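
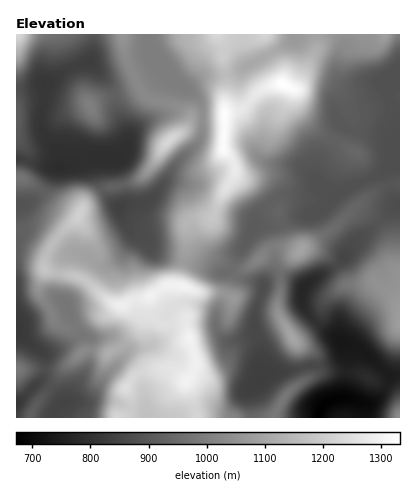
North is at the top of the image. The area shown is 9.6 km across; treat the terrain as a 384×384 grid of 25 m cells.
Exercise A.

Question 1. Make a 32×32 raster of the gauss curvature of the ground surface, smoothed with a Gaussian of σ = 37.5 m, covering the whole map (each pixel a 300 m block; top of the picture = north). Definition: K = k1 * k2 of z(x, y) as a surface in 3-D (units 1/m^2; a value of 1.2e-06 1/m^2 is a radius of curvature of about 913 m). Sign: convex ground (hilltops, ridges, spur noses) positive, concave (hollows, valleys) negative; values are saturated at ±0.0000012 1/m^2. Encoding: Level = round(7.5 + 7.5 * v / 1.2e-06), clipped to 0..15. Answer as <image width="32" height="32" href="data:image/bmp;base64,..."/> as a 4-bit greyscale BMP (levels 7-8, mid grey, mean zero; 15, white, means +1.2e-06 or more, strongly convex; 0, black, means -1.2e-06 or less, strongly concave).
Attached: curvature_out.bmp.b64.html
<image width="32" height="32" href="data:image/bmp;base64,Qk12AgAAAAAAAHYAAAAoAAAAIAAAACAAAAABAAQAAAAAAAACAAATCwAAEwsAABAAAAAAAAAAAAAAABEREQAiIiIAMzMzAERERABVVVUAZmZmAHd3dwCIiIgAmZmZAKqqqgC7u7sAzMzMAN3d3QDu7u4A////AFmHeDzXiHh4cLBnWXaYdi94eIjFBYeHZmXpmHq4h3iEaWeGdPqHeJi5yIeniHiIU7dmeXNmaHeHsneHd4hFiXjWV5mZpniIeoV4h1Jyd3h2aJmKD2hYd2eYd4dvR3h4ZnZ3RrVmaXi3iHd3z5mIh4yHmIV3l4d3Rphod4hEiIeLimiFx4Z3h7jJeFtaZ5h3d2hImWineIcwx8daXXh4h3dKishWmGd3rwHVdnp3d3h3xJSFaHd266i4RNYNmYlpdz3lh3Z4SXA3l1iFCIkIiXhYWYh4d4+kd3eIpo+kaXeId5eXZ3l4hndnh3Zd1Yh4d3h1eId4eIqHqVd3ZmN4h3d3d4hYh3ZseKiYeHiYd3d4iHePupd3eHczuXiIiIiHiHhVj1OIaIeIandnd3eHiHiWR2YHUJaWa4iLVneId3d316l4d5ild4Zmt1Z4iHd3hyZ4d3iLk4h0hWp3iHh3iHiId3d3eJ34eauKiYeId4d4iHeHZnl472h2iHd4h3d3iHh3d7h5g1c1dmd4iFaHiIeXd2m3d4ZnhZ5YiGdnh4h4h3d6lmeYd3p7VXl4eId3d0iHeYZoeIiHRohnn8h3eIcZh2aJd3iHdnOXeadHh4h3qYd3iIeHiIiImIeHVod3Z3qIeJh3h3h3eHdzeHhoeJrySIhnmHd5h5d3qXh3eHek"/>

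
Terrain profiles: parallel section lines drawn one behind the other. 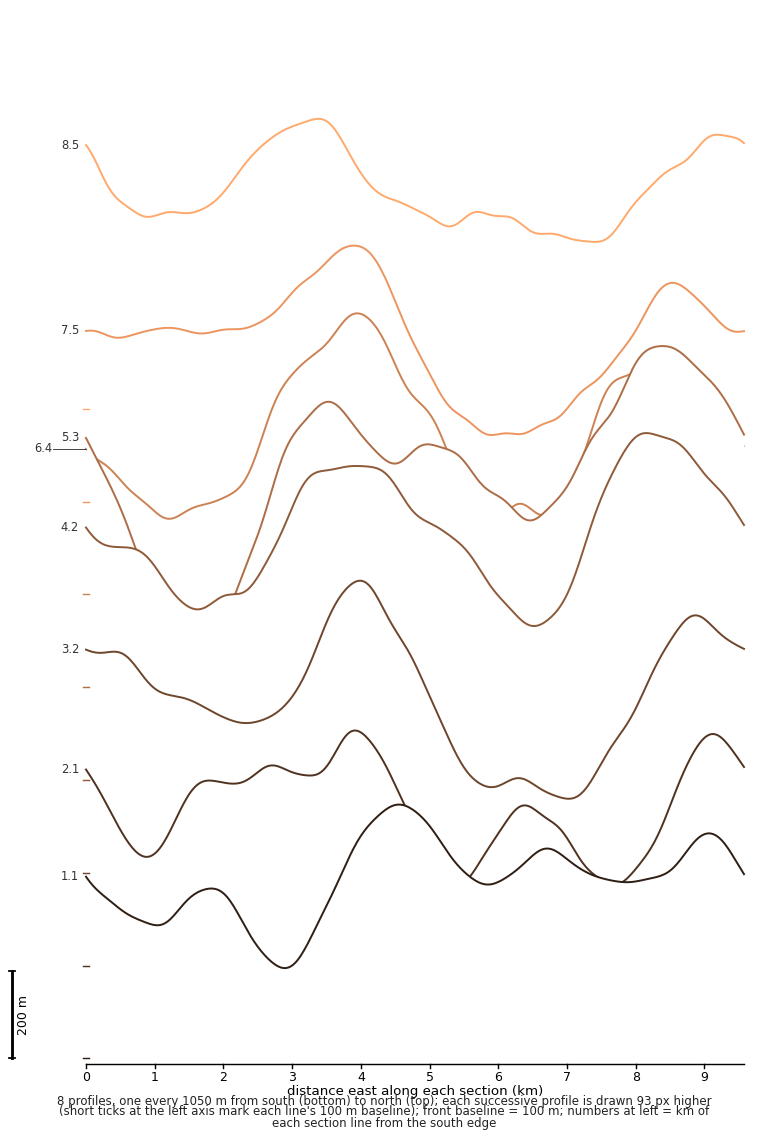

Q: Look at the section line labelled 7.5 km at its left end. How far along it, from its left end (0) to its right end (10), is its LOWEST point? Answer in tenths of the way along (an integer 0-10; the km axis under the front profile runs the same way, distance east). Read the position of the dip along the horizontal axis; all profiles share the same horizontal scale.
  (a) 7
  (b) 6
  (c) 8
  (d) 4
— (b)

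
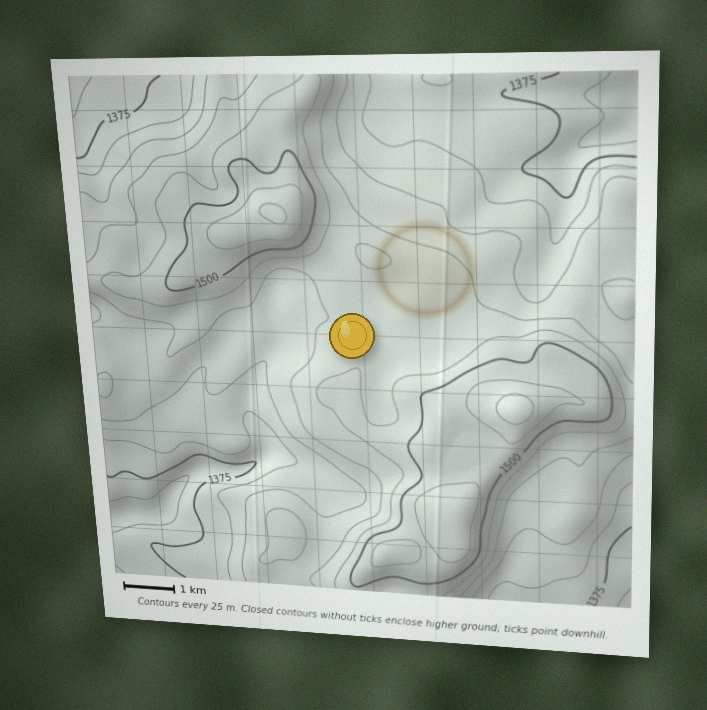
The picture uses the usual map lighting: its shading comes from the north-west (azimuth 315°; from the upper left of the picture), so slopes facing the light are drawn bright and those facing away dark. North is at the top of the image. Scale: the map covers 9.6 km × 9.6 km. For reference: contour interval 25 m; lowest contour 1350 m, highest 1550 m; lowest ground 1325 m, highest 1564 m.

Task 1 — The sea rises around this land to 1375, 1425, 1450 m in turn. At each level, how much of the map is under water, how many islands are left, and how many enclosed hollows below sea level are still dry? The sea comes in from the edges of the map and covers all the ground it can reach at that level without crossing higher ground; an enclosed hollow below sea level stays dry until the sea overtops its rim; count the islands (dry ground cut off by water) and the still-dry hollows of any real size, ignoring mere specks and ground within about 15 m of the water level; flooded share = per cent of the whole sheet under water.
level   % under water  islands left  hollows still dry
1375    9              0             0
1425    35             0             0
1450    57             0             0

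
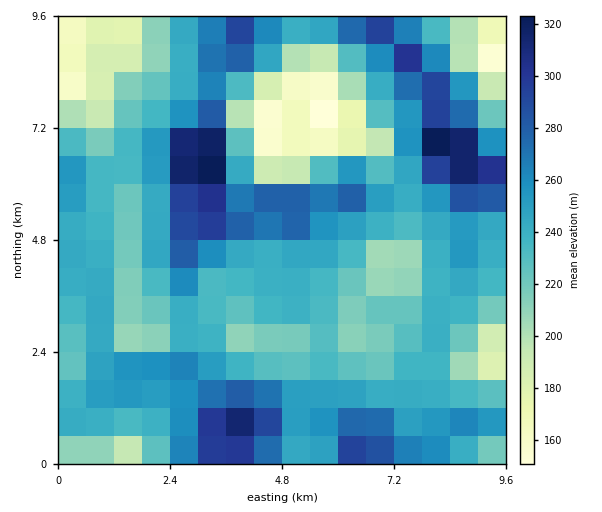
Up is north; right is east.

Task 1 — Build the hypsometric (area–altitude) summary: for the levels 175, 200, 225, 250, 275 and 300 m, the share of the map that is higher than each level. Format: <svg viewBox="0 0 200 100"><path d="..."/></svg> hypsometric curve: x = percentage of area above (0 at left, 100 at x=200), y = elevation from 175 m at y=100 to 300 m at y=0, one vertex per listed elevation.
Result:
<svg viewBox="0 0 200 100"><path d="M187 100l-14-20-28-20-82-20-33-20-18-20"/></svg>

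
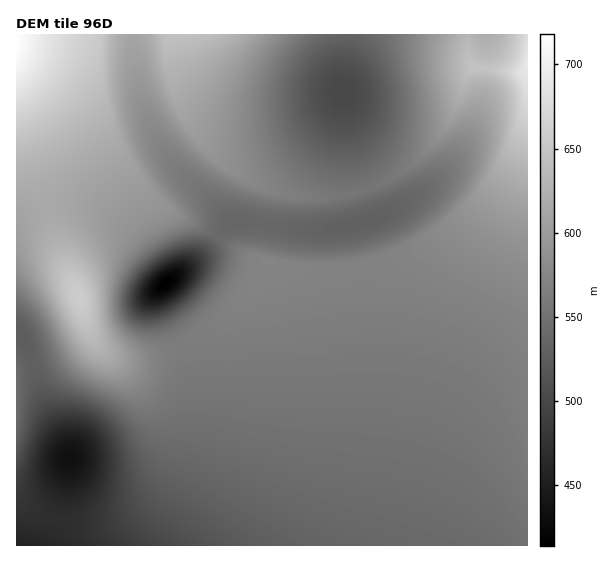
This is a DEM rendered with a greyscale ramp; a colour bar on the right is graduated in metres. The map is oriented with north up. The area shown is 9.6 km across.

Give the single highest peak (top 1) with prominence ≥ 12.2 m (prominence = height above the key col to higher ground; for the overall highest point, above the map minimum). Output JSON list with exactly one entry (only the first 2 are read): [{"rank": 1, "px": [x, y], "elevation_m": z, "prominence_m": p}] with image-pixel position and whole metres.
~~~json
[{"rank": 1, "px": [79, 299], "elevation_m": 658, "prominence_m": 43}]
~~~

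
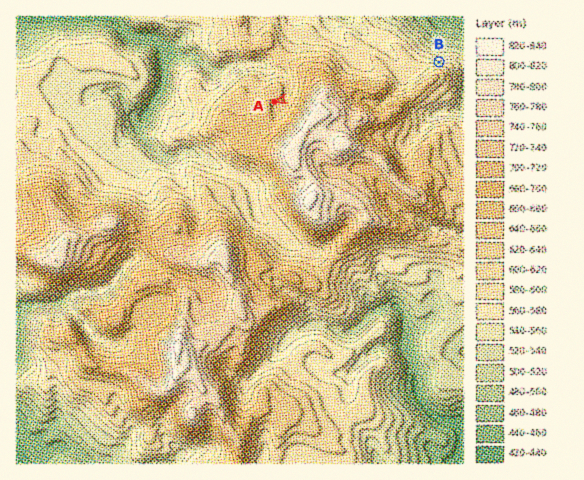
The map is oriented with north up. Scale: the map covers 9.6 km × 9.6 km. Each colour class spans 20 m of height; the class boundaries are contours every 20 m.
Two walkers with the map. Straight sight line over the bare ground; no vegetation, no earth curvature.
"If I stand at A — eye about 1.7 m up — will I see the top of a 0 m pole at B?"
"No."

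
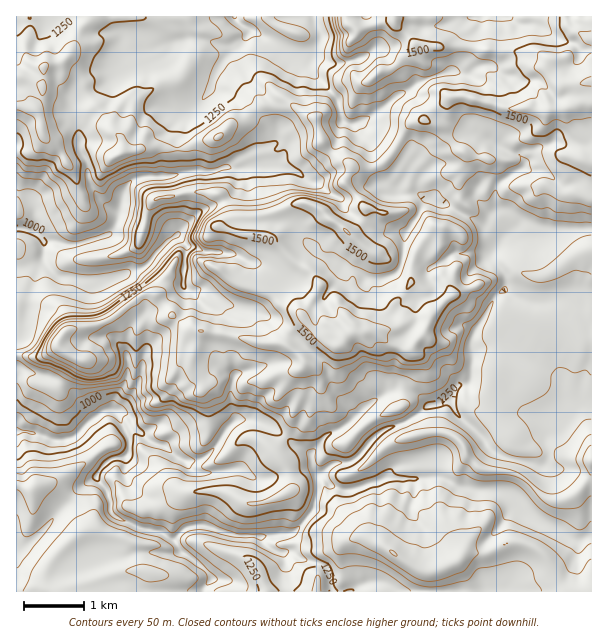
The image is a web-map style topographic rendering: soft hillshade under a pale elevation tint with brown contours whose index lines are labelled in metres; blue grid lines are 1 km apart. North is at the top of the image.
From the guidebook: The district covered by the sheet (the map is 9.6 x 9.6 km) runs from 890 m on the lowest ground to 1600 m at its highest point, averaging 1310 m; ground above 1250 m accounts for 63.1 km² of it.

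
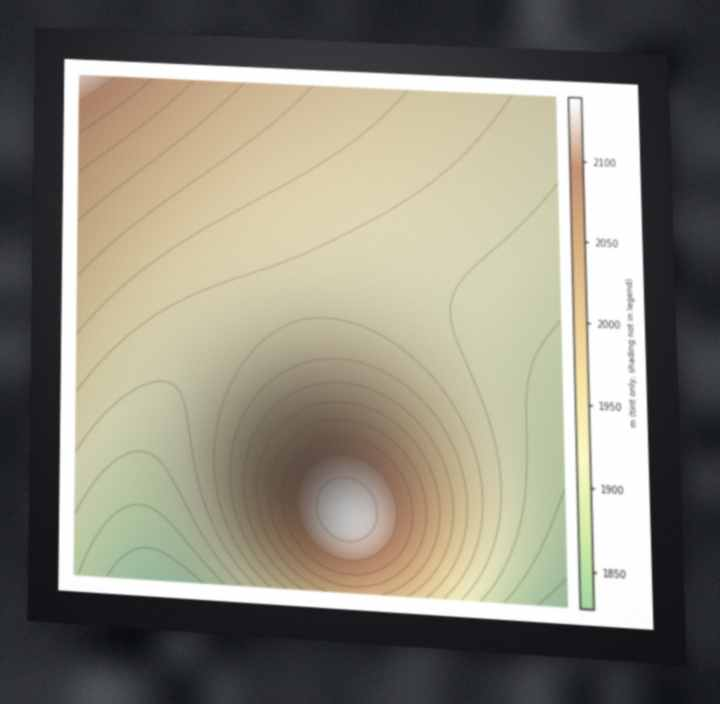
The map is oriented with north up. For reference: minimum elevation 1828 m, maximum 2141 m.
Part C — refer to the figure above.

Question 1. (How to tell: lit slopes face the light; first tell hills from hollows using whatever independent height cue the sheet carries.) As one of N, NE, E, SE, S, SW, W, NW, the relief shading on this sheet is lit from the SE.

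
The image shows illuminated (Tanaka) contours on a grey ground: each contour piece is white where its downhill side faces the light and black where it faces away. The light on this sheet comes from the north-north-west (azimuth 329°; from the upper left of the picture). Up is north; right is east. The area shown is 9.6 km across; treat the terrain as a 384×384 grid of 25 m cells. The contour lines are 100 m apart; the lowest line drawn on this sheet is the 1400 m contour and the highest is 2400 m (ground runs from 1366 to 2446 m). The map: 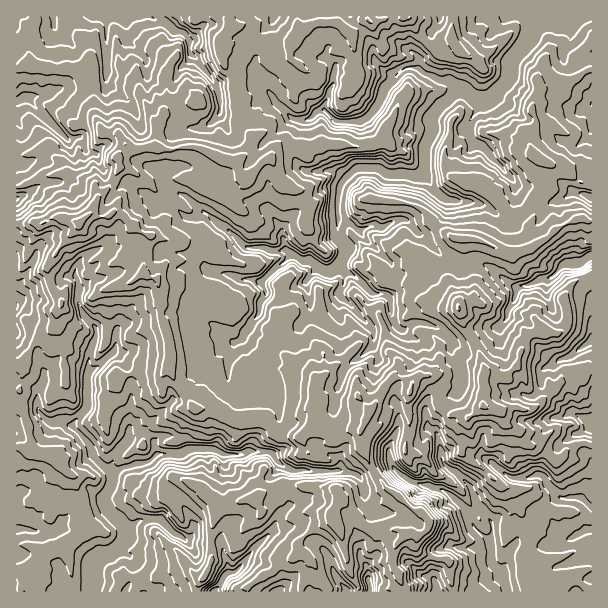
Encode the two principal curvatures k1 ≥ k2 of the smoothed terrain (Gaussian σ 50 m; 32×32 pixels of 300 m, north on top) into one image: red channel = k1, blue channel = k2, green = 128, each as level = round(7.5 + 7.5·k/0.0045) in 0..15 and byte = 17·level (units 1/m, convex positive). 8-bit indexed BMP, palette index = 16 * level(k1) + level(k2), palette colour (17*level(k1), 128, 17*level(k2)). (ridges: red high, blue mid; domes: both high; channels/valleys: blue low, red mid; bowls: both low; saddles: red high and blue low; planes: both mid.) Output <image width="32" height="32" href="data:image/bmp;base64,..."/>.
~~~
<image width="32" height="32" href="data:image/bmp;base64,Qk02CAAAAAAAADYEAAAoAAAAIAAAACAAAAABAAgAAAAAAAAEAAATCwAAEwsAAAABAAAAAAAAAIAAABGAAAAigAAAM4AAAESAAABVgAAAZoAAAHeAAACIgAAAmYAAAKqAAAC7gAAAzIAAAN2AAADugAAA/4AAAACAEQARgBEAIoARADOAEQBEgBEAVYARAGaAEQB3gBEAiIARAJmAEQCqgBEAu4ARAMyAEQDdgBEA7oARAP+AEQAAgCIAEYAiACKAIgAzgCIARIAiAFWAIgBmgCIAd4AiAIiAIgCZgCIAqoAiALuAIgDMgCIA3YAiAO6AIgD/gCIAAIAzABGAMwAigDMAM4AzAESAMwBVgDMAZoAzAHeAMwCIgDMAmYAzAKqAMwC7gDMAzIAzAN2AMwDugDMA/4AzAACARAARgEQAIoBEADOARABEgEQAVYBEAGaARAB3gEQAiIBEAJmARACqgEQAu4BEAMyARADdgEQA7oBEAP+ARAAAgFUAEYBVACKAVQAzgFUARIBVAFWAVQBmgFUAd4BVAIiAVQCZgFUAqoBVALuAVQDMgFUA3YBVAO6AVQD/gFUAAIBmABGAZgAigGYAM4BmAESAZgBVgGYAZoBmAHeAZgCIgGYAmYBmAKqAZgC7gGYAzIBmAN2AZgDugGYA/4BmAACAdwARgHcAIoB3ADOAdwBEgHcAVYB3AGaAdwB3gHcAiIB3AJmAdwCqgHcAu4B3AMyAdwDdgHcA7oB3AP+AdwAAgIgAEYCIACKAiAAzgIgARICIAFWAiABmgIgAd4CIAIiAiACZgIgAqoCIALuAiADMgIgA3YCIAO6AiAD/gIgAAICZABGAmQAigJkAM4CZAESAmQBVgJkAZoCZAHeAmQCIgJkAmYCZAKqAmQC7gJkAzICZAN2AmQDugJkA/4CZAACAqgARgKoAIoCqADOAqgBEgKoAVYCqAGaAqgB3gKoAiICqAJmAqgCqgKoAu4CqAMyAqgDdgKoA7oCqAP+AqgAAgLsAEYC7ACKAuwAzgLsARIC7AFWAuwBmgLsAd4C7AIiAuwCZgLsAqoC7ALuAuwDMgLsA3YC7AO6AuwD/gLsAAIDMABGAzAAigMwAM4DMAESAzABVgMwAZoDMAHeAzACIgMwAmYDMAKqAzAC7gMwAzIDMAN2AzADugMwA/4DMAACA3QARgN0AIoDdADOA3QBEgN0AVYDdAGaA3QB3gN0AiIDdAJmA3QCqgN0Au4DdAMyA3QDdgN0A7oDdAP+A3QAAgO4AEYDuACKA7gAzgO4ARIDuAFWA7gBmgO4Ad4DuAIiA7gCZgO4AqoDuALuA7gDMgO4A3YDuAO6A7gD/gO4AAID/ABGA/wAigP8AM4D/AESA/wBVgP8AZoD/AHeA/wCIgP8AmYD/AKqA/wC7gP8AzID/AN2A/wDugP8A/4D/AJeohMWEx7W2lpX0wPj1ksS19PGgxvijkOeVpZO3p6emlqeVpYS2g4WW9fShkLXWtuiA+KDW0bLz+JaDlLimpLW2t8e1dJOFlfeQ9aDokKjIk4L0srPT5pCwtJKztoSk1nOTg7b4tIP1kMDFo7a1gJTE58TVx8fl19agksanh4WCp6eVxoSTlbLUsrXGldeipKXmtJODs/elktCStYal2MWDp4bEgpPGtsal96XG2LXFxPfYgPb4kKDxoMj257GQg5aEtubmkNSl+Oa2k8XmsqCQkKDS1IDQ9bC086CAoLeFx9bZpJDB4qCggLCgkMCQ5ufDpPdw+faA5+KA16fj6KPUlLiQpdag0dSkpaTHo9b2pMez94DztJC1w8Wm59Wg4uWQgLDopnKltqe219fXlITWlJbnxuCRtNjVpeShkOGg1sGm4cS3o7aw97eXdYWFhdiStua08oDFhNf10/P2g9fWkeiipNmCp+S1h4WmlnaF6JLUo/X05aWCxbSz1MPWx9mC1pOg17SW+IV3lKeXlpa21sDUgtTF55HW19SmgLPoxKW2pvCQk3XnhYeVk5eXlrWl5bD1loLVgeVzpdWDoqCktrfHsNDGlud1h5WhtaeEpoa1oPSA0qCkxHCV5Pj3o7Wl96C0lYOmxXaGl8mQyLizpMHS4sW1xfq015DnkfWSc5T3kPjGlLS2hqe4yLDUteKz8cCwtqeF5+a3oNax+XOz9qKgsrPm96SWlJGgoOP2wLDAs/ekhpaFtYKyoJDE9uHD1oC0t6aktJWU1/b40KCQ9bD2sLbJk5OSlPe2lXCQs5Dlt6KUk/bFt8fHkLDAt/aSwdDmyJKk+Pfnhcb3lbb19/T4s8T3k6aDs4DHuKGl54GwsICgtPWWlpWFpqX2+IKUt3P09ISEs8KDuMWDloX3gcX59/f3gnCA0rSmspKj87KRk/bRgsaytceWx6W25+eSoeiEhIKw2OjYkKXHkdGCteakwfXEgoSFhKXE1dWBoKFwkJCRkcbHuKKQp8bXpsa3xaCg9uT35db31sWh2MXX5/b35vaA9bSQgLjYppOThNaQsPj0g8JzgoKkpNazprfFp5P3pJOC49H2ttiUxqLGoNel5qWAx7emxYDXhrSwoKCwkNbXY5L4oXSU5JWEgnGihJazgsTFpcfakMemkde1sPingPnGtKODhJTmpqeFpqekltWS14Hj1qDCp4OXl9ig+LmQ0qKQcqXUctantse4t6em1cLGgfeQkfh2hpe3lKDVksPSkMfH97RypOeStLeFhZXF0oK41sCm6IWmpseGhNeR5XDUxPeV1MRz1pPGp6aEtqOjg5GQxdHVx7aCx8fX1Pfl9+aQ5oKTtIWFdpU="/>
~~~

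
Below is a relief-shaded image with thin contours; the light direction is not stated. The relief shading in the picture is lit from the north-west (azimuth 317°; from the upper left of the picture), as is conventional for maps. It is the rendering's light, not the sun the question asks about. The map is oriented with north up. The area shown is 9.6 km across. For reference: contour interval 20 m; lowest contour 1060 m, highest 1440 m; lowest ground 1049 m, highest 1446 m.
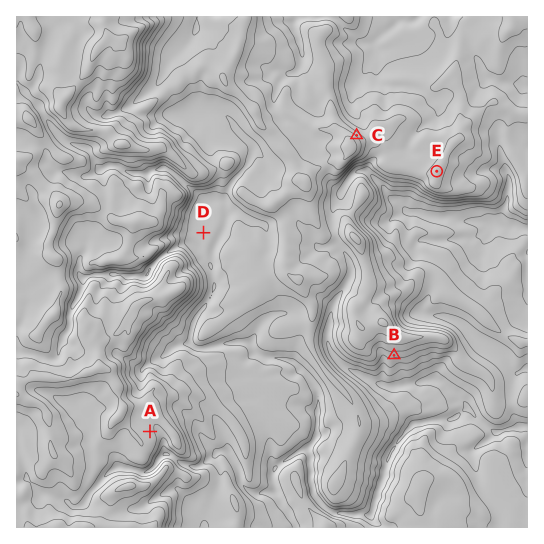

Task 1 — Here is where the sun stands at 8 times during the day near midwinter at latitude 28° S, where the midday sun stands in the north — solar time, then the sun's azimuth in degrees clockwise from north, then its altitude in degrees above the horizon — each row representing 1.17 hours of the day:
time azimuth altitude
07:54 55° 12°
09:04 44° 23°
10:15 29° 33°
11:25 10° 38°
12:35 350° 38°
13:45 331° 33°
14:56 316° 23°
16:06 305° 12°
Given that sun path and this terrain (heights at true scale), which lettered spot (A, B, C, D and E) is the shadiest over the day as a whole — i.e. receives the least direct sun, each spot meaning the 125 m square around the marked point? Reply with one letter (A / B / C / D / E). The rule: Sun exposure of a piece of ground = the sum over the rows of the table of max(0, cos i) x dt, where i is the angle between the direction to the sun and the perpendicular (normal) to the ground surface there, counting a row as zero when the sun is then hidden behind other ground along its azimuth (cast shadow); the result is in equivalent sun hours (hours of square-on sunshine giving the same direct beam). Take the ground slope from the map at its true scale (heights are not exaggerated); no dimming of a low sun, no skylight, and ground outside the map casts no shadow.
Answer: B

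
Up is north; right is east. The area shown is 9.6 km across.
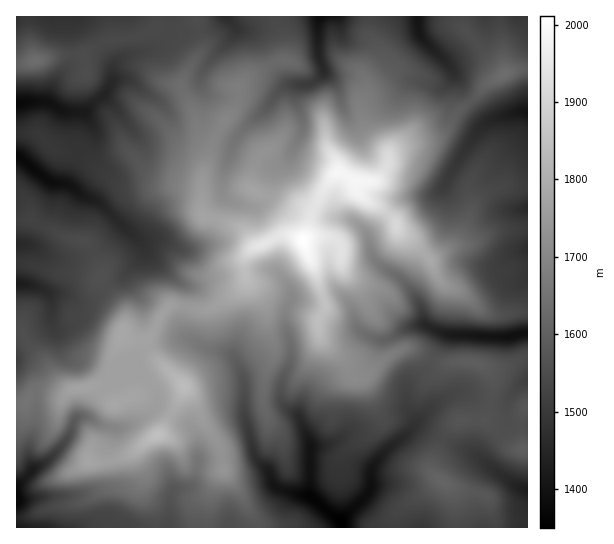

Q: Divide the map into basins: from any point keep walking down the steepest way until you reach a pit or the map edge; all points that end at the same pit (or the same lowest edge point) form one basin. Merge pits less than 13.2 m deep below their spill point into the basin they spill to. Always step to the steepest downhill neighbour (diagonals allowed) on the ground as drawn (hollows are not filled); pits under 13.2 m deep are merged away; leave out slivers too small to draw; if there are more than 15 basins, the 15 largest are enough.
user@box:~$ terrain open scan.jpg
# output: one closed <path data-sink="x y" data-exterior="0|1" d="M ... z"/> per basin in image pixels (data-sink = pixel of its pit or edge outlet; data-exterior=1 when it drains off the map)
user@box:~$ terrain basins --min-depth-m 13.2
<path data-sink="342 525" data-exterior="0" d="M290 235l-12 1-25 12-9 11 0 24-10 10-20 14-5 2-15 0-13-4-11 0-10 12-5 13-8 9-12 2-14-5-9 19-4 19-13 12 18 18 4 0 20-8 21-19 8-5 4 0 15 15 8 12 11 24 15 20 5 27 32 48 3 10 134 0 3-15 44-34-8-6 0-10 16-33 13-10 22 0 4-3 5-18 0-21-4-8-7-6-11-3-29 2-30-15-10 1-12 7-26 21-10 0-8-15-25-24-3-15 8-14 0-7-21-61z"/><path data-sink="321 17" data-exterior="1" d="M367 16l-91 1 8 25 0 19-6 0-28 15-13 11 0 18-24 36-10 34-2 38 4 4 14 3 20 8 18 19 25-12 8 0 13 5 5-9 4-20 13-25 10-13 8 0 12 8 20 0 8-7 5-9 0-11-21-20-7-20 0-12 5-9-1-22 12-21-8-16z"/><path data-sink="17 157" data-exterior="1" d="M37 133l-21 1 0 63 9 4 4 8 2 10 4 4 27 13 24 5 3 4 14 25-3 9 21 24 4 8 0 14-4 6 0 4 4 4 10 2 12-2 8-9 5-13 10-12 11 0 13 4 15 0 25-16 10-10 0-24 3-5 9-8-17-18-20-8-14-3-4-4 0-20-3-4-20-4-59-2-20-12-17-15-28-7z"/><path data-sink="515 335" data-exterior="0" d="M339 172l-8 6-19 33-8 34 9 20 12 37 0 7-8 14 3 15 25 24 8 15 10 0 22-18 20-11 10 1 26 14 29-2 19 7 17-1 22-10-1-45-13 0-9 3-18-2-8-4-20-18-14-6-6-6-11-22-11-12-20-16-1-7-13-13-24-15-5-14z"/><path data-sink="17 103" data-exterior="1" d="M197 23l-24 5-16-1-7 5-13 5-31 4-21 14-30 1-30 8-8 0-1 69 21 0 17 16 28 7 17 15 24 13 23-1 7 2 25 0 16 3 7 4 2-17 8-21 1-11-11-9-8-24-12-23 7-17 15-21z"/><path data-sink="17 501" data-exterior="1" d="M170 372l-4 0-8 5-21 19-20 8-4 0-16-17-4-2-22 4-9 8-19-5-9 0-5 3-4 9-8 1-1 113 11-1 22-9 26-4 16-7 13-12 0-12-4-11 23-5 14-8-2 5 1 7 8 17-1 12 10 20 3 17 50 1 5-35 6-16 7-7-3-19-2-8-15-20-11-24-8-12z"/><path data-sink="527 111" data-exterior="1" d="M527 69l-18 3-22 11-11 14-21 18-6 10-8 8-48 18-5 6 0 8-3 5-10 11-20 1 4 12 24 15 13 13 1 7 16 11 16 19 10-4 20-16 16-36 6-6 16-9 9-3 22 1z"/><path data-sink="418 17" data-exterior="1" d="M462 16l-94 1 0 17 8 16-12 21 1 22-5 9 0 12 7 20 22 22 4-5 8-4 40-14 8-8 6-10 18-15 14-17 17-9-41-47z"/><path data-sink="17 283" data-exterior="1" d="M18 263l-2 0 0 68 8 3 7 13 16 16 10 18 9 7 20 0 15-7 8-10 3-16 13-30 0-14-4-8-22-24-16-4-26-2-22-8z"/><path data-sink="527 490" data-exterior="1" d="M485 420l-24 0-6 3-11 12-4 8-8 20 0 10 14 10 6 7 4 19 1 19 70 0 1-78-17-2z"/><path data-sink="226 17" data-exterior="1" d="M275 16l-79 1 7 32-15 21-7 17 12 23 8 24 12 10 6-14 18-25 0-18 13-11 28-15 6 0 0-19z"/><path data-sink="527 249" data-exterior="1" d="M527 228l-34 4-19 9-21 6-24 12 10 21 6 5 14 6 20 18 14 6 34-3z"/><path data-sink="17 527" data-exterior="1" d="M135 451l-20 9-15 2 4 11 0 12-13 12-16 7-21 3-27 10-10 2-1 8 139 1 1-10-13-28 1-12-8-17z"/><path data-sink="17 243" data-exterior="1" d="M30 219l-14 2 1 42 18 2 22 8 26 2 11 4 6-1 3-8-17-29-24-5z"/><path data-sink="53 17" data-exterior="1" d="M111 16l-84 0 1 18 5 25 4 2 18-5 30-1 10-8 18-7 0-15z"/>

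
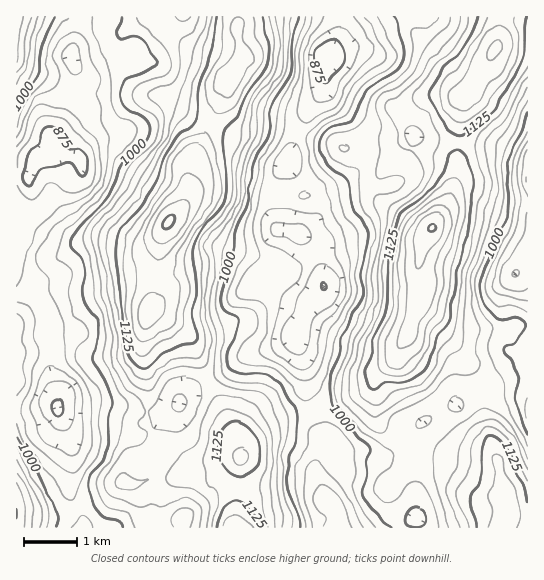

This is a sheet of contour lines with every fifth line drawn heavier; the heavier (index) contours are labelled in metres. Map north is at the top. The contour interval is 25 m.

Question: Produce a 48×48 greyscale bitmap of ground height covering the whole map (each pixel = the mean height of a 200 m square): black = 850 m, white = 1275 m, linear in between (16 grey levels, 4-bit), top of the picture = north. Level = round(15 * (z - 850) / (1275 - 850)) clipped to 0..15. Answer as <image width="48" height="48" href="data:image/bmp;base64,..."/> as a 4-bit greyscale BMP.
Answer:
<image width="48" height="48" href="data:image/bmp;base64,Qk32BAAAAAAAAHYAAAAoAAAAMAAAADAAAAABAAQAAAAAAIAEAAATCwAAEwsAABAAAAAAAAAAAAAAABEREQAiIiIAMzMzAERERABVVVUAZmZmAHd3dwCIiIgAmZmZAKqqqgC7u7sAzMzMAN3d3QDu7u4A////AJh2VEVVZndmZ5q7qYdUMiNFVVVWeJq7uph2VVVmZ3dmZ5qqmXZTMiNFZlVWeJq7uph1VFZnd3d3eImqmHZDIjRWZmZniaq7updlRFZ4iIiIiJmZmHVDIzRWd2ZniZq7uoZURFZ4iIiIiZmamHVDM0RWZ2Z3iZqrqXZUQ0V4iIiImZqqqXVDNERWZnd3iJqrqWVDMzVnd4iIiZq7qXVERERWZmd3iJqrqFQzIjRWd3d4iZqrqXZURERWZmZ3eJqql1MyIjRWd3d3iJqqqXZUREVmd2ZneImphkMiIjRWd3d3eJqqmHZURFZ3d2Zmd4iYdUMhEjRWZ3dmeJmZiHZVVWd4h3ZmZ3eHZUIREjRWZ3dmd4mYh3ZVVWiJiHd2Zmd2ZUMhEjRWd4dmd4iId2VEVniZmYh3Znd2ZVMiIkVXiIh3d3d2ZmVERXiaqpmHd3d2ZVQyM0VniZiHeHZVVVQzRXiau7qYd3d2ZVQzNFVomqmYiHZURDMiNWiavMuph3dmVVQzRFV4q7qZmXZUQzIiNFeavMy5iHdlVUQzRFVoq7uqqYZUQyESNFeKvNy6mIdlVVQzNEVorMy7qXZVQyESNFaJvNy6mIdmZVQzRFV5vNzLqXZVRDISI0V4q83LqXdlVUQzRVZ5vN3LqHVVQzIhIjVom83cqXZVVDM0RVaJvNzLqXVDMzIhESRnm83cqXZEQzM0RWeJvMzLqXVDMzMhESRXm83cuXVDIzM0RVeKvMzLqXZDMzMyESRnm83cuXZDIjNERVeKvMzLqXZUMzMyIjRXm83cuoZTIiNEVWeavMzLqHZUQzMiIjRXm83cupdUMiNEVmiavN3cqHZUQyIiIjRWis3typdkMiM0VWiavN7tuYdUMiIiIzRWis3uy5hlQyIzRWeJq87uyphkMiIiI0RWib3u26h2QyIjNFZ4ms3u3Kl1MyIjM0Vniazd26h2UyIiMzVnibzd3LqGQzMzNEVneJq8y6mGUyEiIiNWeKvN3LqGQzMzNFVnd4iru6mGUxESERJGeJrM3LqGQzMzRFZnd3iau6mGQxERERJFZ4q8zLqHUyIzRWZnd3iJqqmGQxERERI1Zom8zLqHVCIkVnd3eIiJqqmGUyEQERI0VWirzLqYZTI0V3d3eIiJmph3UzIRESM0RWeau6qYdUM0Vnd3eIiJmpiHZUIREjNERVeJqqqYdkMzRWZneIiJqqmIdUIiIzNEVWeJmqqpdkMyNEVniIiZq7qYdlMzMzNFVneImru5dlMyIjVniImavMuphmQzMzRFZ3eImru6h1QyEjRWeImqvMy6l2VEMzNFZnd4mrzLmGUyESNFZ4iavMy7mHZUMzNFVWZnirzLqXZCERI0Vniau8zLqYZUMjRFVVVniavMuoZCEBIzRWeJqrzMuYdUMjRVVVZniavMuoZCABEjNFd4mrzMuodUMzRVVWZ3iau7uoZCEREjRWZ3iavMypdlREVVVmd3eJvLqYZTIiIjRWZneJvMuphlREVVZnd2eJvLqYZUMiI0VWZmeJq7ug=="/>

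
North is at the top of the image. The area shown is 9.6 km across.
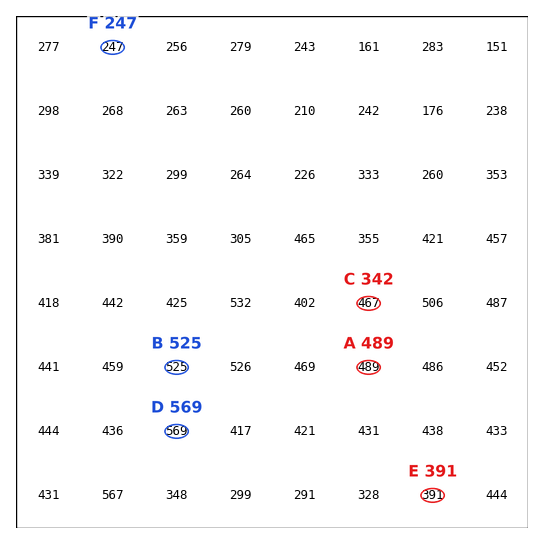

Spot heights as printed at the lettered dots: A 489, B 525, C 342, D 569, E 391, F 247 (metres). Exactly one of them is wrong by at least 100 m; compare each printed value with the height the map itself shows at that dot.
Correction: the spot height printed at C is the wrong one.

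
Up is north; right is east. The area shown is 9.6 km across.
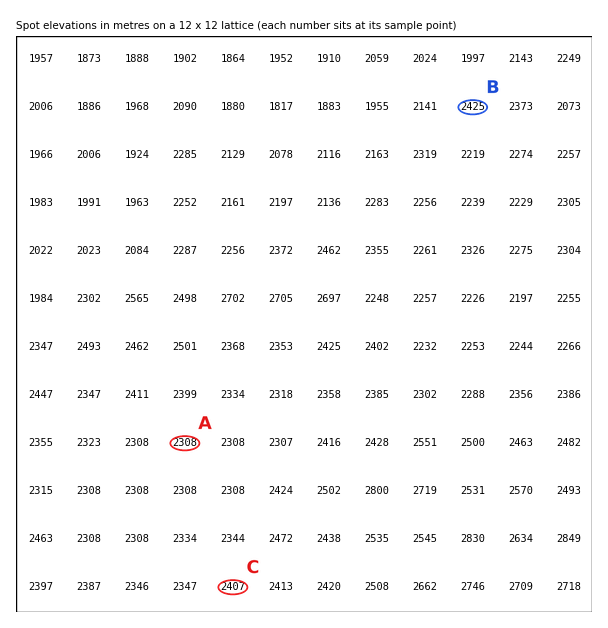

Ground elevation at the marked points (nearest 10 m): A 2310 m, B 2420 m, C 2410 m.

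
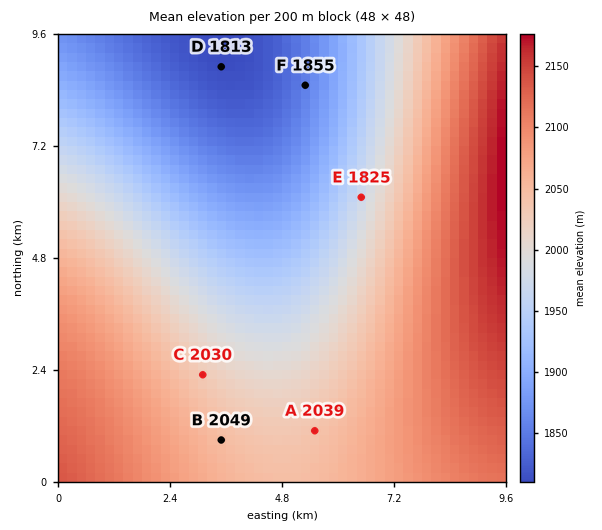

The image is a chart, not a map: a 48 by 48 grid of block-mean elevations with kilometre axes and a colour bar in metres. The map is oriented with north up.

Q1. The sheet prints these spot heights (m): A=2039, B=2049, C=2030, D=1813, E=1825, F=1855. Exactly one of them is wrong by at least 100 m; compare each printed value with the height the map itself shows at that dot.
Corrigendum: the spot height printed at E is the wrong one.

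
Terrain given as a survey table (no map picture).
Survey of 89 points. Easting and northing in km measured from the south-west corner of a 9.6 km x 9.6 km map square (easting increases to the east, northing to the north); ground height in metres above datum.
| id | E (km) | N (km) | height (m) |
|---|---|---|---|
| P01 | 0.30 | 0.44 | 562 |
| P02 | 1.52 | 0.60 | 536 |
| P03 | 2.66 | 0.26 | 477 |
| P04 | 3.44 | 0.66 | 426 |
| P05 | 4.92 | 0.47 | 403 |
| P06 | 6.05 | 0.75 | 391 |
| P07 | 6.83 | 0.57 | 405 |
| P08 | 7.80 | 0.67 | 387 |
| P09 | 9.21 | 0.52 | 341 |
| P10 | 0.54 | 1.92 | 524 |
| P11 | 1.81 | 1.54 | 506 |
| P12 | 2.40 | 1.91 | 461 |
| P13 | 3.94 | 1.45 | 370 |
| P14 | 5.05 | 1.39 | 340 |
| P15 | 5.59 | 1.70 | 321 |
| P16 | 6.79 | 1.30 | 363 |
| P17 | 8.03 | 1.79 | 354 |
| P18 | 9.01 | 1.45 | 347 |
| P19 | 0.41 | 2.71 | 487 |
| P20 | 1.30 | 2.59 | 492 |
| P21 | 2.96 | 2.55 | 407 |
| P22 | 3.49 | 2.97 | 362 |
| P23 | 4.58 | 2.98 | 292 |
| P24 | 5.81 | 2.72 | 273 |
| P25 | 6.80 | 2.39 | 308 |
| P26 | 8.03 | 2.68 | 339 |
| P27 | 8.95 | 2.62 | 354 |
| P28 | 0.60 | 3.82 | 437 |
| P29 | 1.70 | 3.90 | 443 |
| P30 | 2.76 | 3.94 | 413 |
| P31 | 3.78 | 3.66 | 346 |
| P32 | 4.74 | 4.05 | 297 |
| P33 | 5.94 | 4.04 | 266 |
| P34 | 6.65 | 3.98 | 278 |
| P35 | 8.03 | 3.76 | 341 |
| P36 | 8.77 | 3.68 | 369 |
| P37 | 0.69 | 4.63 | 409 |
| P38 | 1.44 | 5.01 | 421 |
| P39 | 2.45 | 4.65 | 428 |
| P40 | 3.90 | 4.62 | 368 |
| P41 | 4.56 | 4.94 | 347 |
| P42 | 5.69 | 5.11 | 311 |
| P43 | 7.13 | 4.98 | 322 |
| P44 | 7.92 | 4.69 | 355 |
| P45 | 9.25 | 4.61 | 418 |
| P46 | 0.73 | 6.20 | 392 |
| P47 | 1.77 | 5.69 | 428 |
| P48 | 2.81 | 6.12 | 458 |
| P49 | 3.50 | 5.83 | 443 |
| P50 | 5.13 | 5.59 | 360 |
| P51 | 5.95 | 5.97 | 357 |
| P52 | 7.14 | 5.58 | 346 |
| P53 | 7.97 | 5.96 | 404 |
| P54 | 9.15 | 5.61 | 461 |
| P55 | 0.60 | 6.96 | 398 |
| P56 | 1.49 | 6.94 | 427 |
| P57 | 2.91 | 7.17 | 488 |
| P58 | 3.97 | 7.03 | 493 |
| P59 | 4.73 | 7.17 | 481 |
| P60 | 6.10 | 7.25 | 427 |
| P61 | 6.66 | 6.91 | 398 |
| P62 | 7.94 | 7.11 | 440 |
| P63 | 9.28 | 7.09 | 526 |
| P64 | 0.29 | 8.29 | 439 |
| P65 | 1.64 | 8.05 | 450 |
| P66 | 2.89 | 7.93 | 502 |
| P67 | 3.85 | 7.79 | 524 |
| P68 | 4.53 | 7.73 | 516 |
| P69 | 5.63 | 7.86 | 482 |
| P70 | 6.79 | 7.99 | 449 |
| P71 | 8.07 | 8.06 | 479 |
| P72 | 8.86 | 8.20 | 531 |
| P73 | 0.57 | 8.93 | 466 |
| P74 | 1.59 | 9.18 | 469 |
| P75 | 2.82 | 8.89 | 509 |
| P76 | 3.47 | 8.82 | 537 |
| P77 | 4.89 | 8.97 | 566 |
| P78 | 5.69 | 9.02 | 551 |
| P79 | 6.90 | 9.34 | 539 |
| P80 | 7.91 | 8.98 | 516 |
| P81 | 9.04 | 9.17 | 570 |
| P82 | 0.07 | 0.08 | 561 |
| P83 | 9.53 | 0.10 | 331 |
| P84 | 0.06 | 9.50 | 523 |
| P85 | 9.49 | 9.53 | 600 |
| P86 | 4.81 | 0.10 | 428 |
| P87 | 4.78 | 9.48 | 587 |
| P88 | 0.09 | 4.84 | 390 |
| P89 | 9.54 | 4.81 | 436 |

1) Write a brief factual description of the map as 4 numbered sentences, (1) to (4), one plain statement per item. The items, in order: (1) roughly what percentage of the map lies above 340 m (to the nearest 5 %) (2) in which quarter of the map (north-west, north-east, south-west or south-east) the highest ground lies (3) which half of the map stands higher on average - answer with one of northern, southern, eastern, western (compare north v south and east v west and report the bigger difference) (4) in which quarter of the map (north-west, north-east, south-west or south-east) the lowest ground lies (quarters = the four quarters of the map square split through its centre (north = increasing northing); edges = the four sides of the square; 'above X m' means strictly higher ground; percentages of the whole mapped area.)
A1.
(1) About 85 % of the map lies above 340 m.
(2) Look to the north-east quarter for the highest ground.
(3) Taken as a whole, the northern half is higher than the southern.
(4) Look to the south-east quarter for the lowest ground.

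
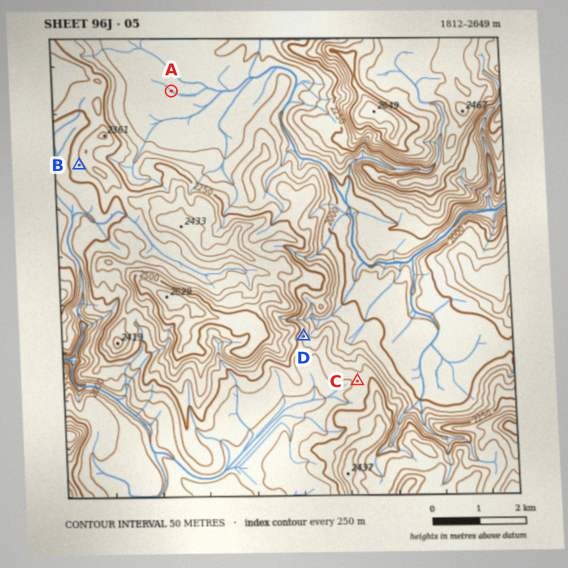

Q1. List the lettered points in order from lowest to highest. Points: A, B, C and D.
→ A D C B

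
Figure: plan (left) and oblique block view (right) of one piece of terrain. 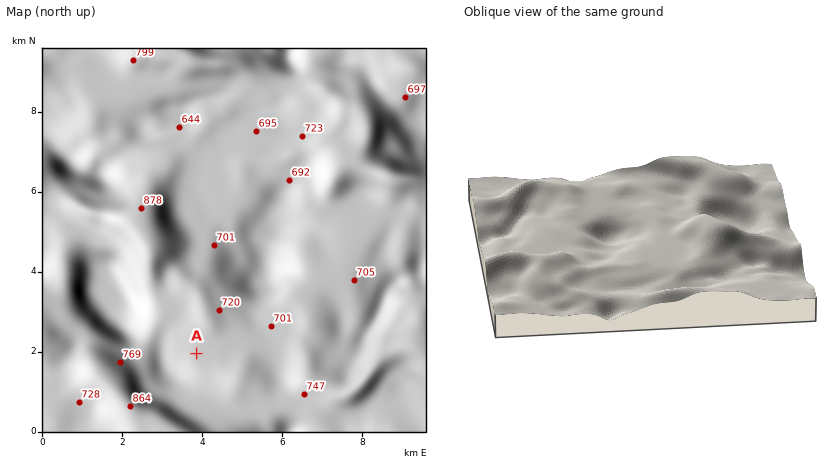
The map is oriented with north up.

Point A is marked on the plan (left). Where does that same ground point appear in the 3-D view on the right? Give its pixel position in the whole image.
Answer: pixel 657 198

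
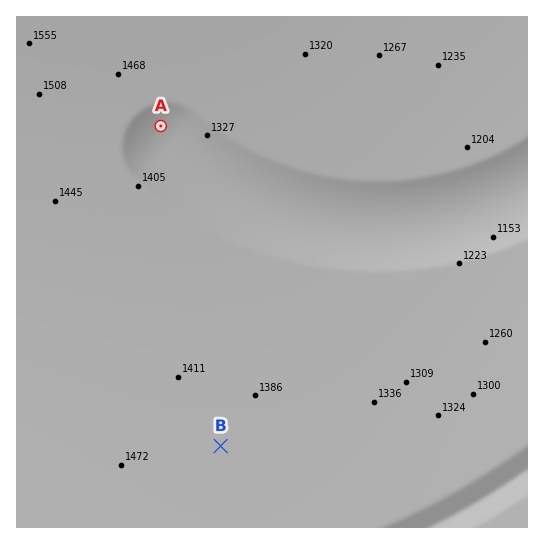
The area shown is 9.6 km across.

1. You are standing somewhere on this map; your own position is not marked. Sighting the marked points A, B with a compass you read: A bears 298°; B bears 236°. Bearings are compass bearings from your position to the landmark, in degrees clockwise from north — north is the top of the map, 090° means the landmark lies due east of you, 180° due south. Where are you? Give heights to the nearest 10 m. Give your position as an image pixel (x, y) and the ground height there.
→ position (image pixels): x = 460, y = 285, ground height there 1230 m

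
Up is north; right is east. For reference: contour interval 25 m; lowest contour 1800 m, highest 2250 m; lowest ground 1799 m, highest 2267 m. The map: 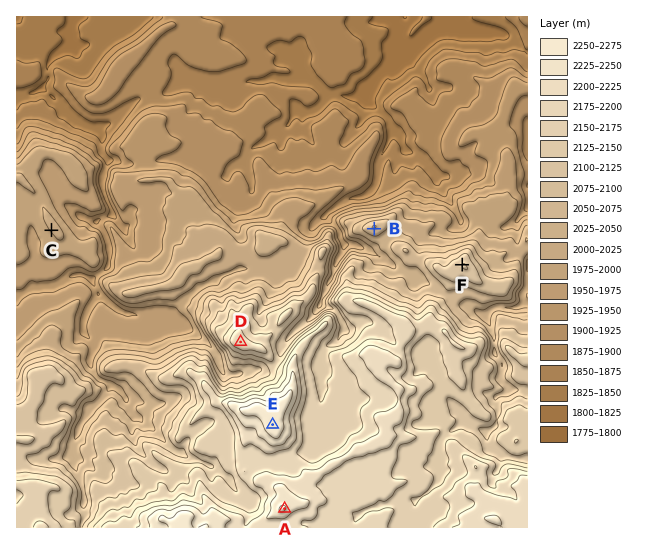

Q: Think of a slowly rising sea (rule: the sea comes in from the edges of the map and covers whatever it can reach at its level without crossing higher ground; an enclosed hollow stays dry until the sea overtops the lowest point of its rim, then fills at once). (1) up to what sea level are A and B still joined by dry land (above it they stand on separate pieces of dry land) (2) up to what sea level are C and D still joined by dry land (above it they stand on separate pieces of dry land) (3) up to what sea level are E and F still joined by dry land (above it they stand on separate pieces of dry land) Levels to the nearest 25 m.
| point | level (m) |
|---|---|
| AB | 2050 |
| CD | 1950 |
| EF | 2075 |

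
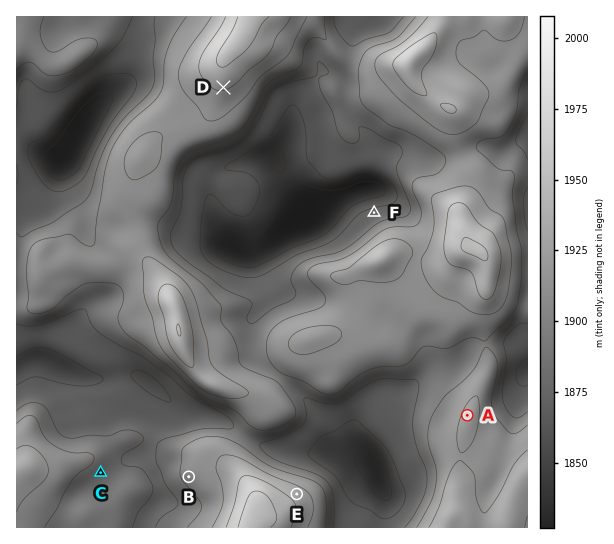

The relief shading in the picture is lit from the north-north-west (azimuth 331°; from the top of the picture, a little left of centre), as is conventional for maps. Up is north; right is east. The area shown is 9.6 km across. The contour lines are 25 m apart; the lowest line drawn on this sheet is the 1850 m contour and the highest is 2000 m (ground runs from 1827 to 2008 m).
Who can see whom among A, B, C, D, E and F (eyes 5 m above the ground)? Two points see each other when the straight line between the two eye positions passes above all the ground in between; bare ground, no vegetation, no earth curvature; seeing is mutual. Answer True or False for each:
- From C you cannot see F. True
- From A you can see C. False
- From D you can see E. True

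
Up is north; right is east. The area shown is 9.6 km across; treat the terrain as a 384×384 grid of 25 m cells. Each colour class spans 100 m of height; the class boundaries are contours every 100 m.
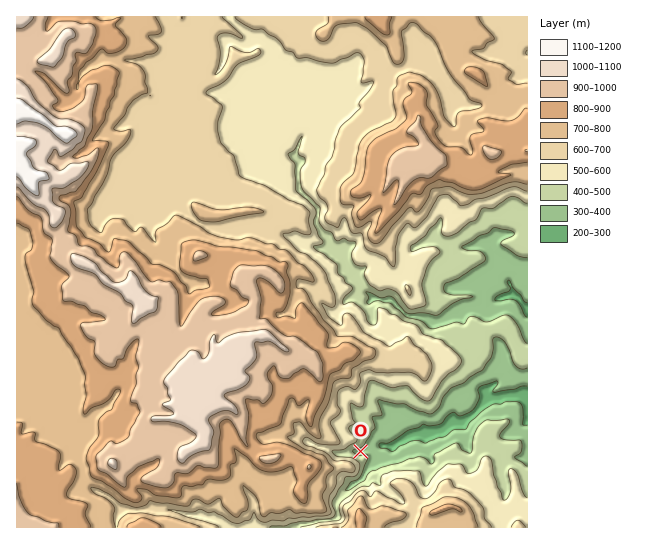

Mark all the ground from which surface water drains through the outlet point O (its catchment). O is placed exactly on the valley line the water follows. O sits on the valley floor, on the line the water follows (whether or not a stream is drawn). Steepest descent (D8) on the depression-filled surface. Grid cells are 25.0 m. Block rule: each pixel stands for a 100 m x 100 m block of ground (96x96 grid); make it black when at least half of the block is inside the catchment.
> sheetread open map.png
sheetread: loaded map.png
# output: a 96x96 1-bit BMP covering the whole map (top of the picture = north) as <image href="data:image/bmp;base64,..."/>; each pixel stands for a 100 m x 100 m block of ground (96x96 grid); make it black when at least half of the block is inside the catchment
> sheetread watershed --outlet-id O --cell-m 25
<image width="96" height="96" href="data:image/bmp;base64,Qk2+BAAAAAAAAD4AAAAoAAAAYAAAAGAAAAABAAEAAAAAAIAEAAATCwAAEwsAAAIAAAAAAAAA////AAAAAAAAAAAAAAAAAAAAAAAAAAAAAAAAAAAAAAAAAAAAAAAAAAAAAAAAAAAAAAAAAAAAAAAAAAAAAAAAAAAAAAAAAAAAAAAAAAAAAAAAAAAAAAAAAAAAAAAAAAAAAAAAAAAAAAAAAAAAAAAAAAAAAAAAAAAAAAAAAAAAAAAAAAAAAAAAAAAAAAAAAAAAAAAB8wAAAAAAAAAAAAAD/4AAAAAAAAAAAAeH/4AAAAAAAAAAAA///4AAAAAAAAAAAB///wAAAAAAAAAAAB//5gAAAAAAAAAAAD//AAAAAAAAAAAAAD//AAAAAAAAAAAAAD/+AAAAAAAAAAAAAD/+AAAAAAAAAAAAAH/+AAAAAAAAAAAAAP//AAAAAAAAAAAAB///AAAAAAAAAAAAD///gAAAAAAAAAAAD///gAAAAAAAAAAAB///gAAAAAAAAAAAAP//gAAAAAAAAAAAAH//gAAAAAAAAAAAAP//AAAAAAAAAAAAAP//AAAAAAAAAAAAAP/+AAAAAAAAAAAAAH/8AAAAAAAAAAAAAD/gAAAAAAAAAAAAAD+AAAAAAAAAAAAAAB8AAAAAAAAAAAAAAAAAAAAAAAAAAAAAAAAAAAAAAAAAAAAAAAAAAAAAAAAAAAAAAAAAAAAAAAAAAAAAAAAAAAAAAAAAAAAAAAAAAAAAAAAAAAAAAAAAAAAAAAAAAAAAAAAAAAAAAAAAAAAAAAAAAAAAAAAAAAAAAAAAAAAAAAAAAAAAAAAAAAAAAAAAAAAAAAAAAAAAAAAAAAAAAAAAAAAAAAAAAAAAAAAAAAAAAAAAAAAAAAAAAAAAAAAAAAAAAAAAAAAAAAAAAAAAAAAAAAAAAAAAAAAAAAAAAAAAAAAAAAAAAAAAAAAAAAAAAAAAAAAAAAAAAAAAAAAAAAAAAAAAAAAAAAAAAAAAAAAAAAAAAAAAAAAAAAAAAAAAAAAAAAAAAAAAAAAAAAAAAAAAAAAAAAAAAAAAAAAAAAAAAAAAAAAAAAAAAAAAAAAAAAAAAAAAAAAAAAAAAAAAAAAAAAAAAAAAAAAAAAAAAAAAAAAAAAAAAAAAAAAAAAAAAAAAAAAAAAAAAAAAAAAAAAAAAAAAAAAAAAAAAAAAAAAAAAAAAAAAAAAAAAAAAAAAAAAAAAAAAAAAAAAAAAAAAAAAAAAAAAAAAAAAAAAAAAAAAAAAAAAAAAAAAAAAAAAAAAAAAAAAAAAAAAAAAAAAAAAAAAAAAAAAAAAAAAAAAAAAAAAAAAAAAAAAAAAAAAAAAAAAAAAAAAAAAAAAAAAAAAAAAAAAAAAAAAAAAAAAAAAAAAAAAAAAAAAAAAAAAAAAAAAAAAAAAAAAAAAAAAAAAAAAAAAAAAAAAAAAAAAAAAAAAAAAAAAAAAAAAAAAAAAAAAAAAAAAAAAAAAAAAAAAAAAAAAAAAAAAAAAAAAAAAAAAAAAAAAAAAAAAAAAAAAAAAAAAAAAAAAAAAAAAAAAAAAAAAAAAAAAAAAAAAAAAAAAAAAAAAAAAAAAAAAAAAAAAAAAAAAAAAAAAAAA="/>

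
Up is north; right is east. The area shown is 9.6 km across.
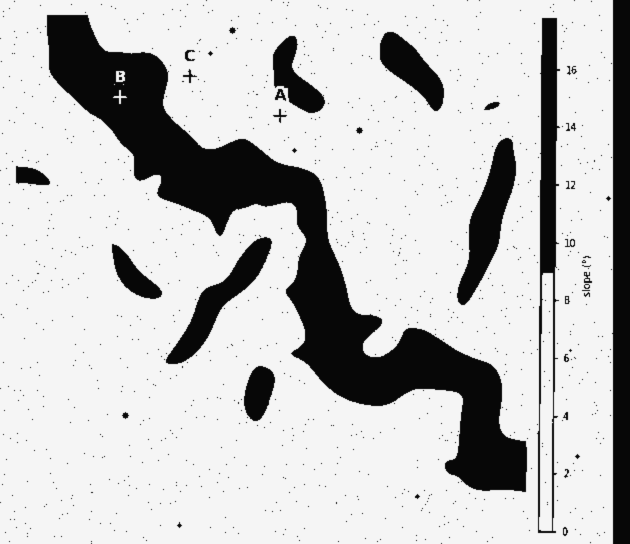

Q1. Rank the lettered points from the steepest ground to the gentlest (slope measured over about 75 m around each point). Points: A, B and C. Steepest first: B C A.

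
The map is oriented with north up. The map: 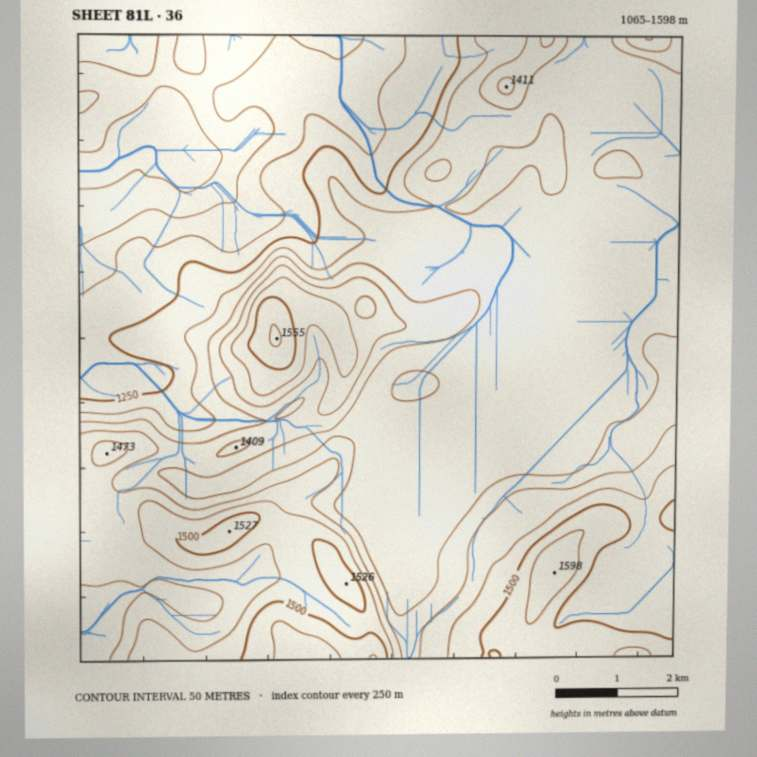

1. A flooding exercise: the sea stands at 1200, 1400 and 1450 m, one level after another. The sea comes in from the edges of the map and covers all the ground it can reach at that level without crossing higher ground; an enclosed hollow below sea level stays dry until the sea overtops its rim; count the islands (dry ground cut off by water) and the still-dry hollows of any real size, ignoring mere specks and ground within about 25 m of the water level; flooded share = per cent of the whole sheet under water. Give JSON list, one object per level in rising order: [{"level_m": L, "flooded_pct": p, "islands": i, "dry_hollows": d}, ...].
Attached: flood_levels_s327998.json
[{"level_m": 1200, "flooded_pct": 14, "islands": 0, "dry_hollows": 0}, {"level_m": 1400, "flooded_pct": 72, "islands": 1, "dry_hollows": 0}, {"level_m": 1450, "flooded_pct": 83, "islands": 1, "dry_hollows": 0}]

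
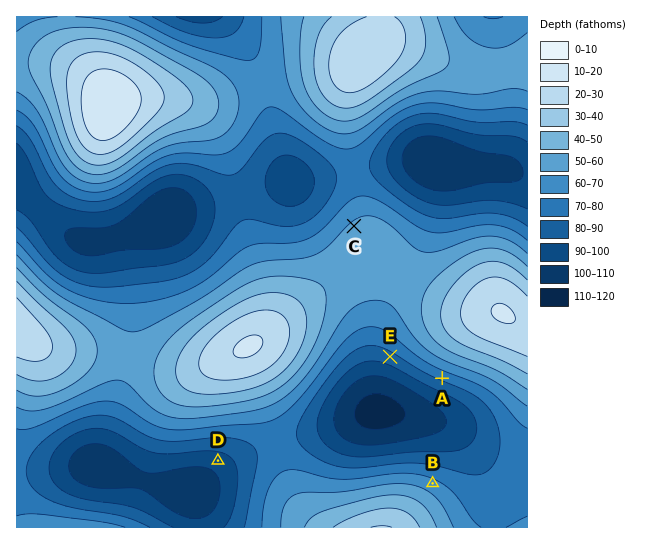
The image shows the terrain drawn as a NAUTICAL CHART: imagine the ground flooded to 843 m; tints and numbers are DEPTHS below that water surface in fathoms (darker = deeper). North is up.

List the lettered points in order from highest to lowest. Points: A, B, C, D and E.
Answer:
C B A E D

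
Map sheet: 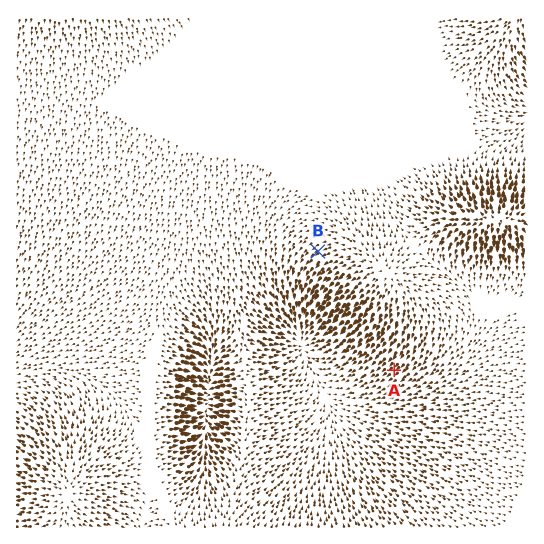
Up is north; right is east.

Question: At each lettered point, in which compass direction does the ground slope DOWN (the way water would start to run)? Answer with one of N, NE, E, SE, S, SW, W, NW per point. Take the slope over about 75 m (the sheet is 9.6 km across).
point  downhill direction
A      SW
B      SW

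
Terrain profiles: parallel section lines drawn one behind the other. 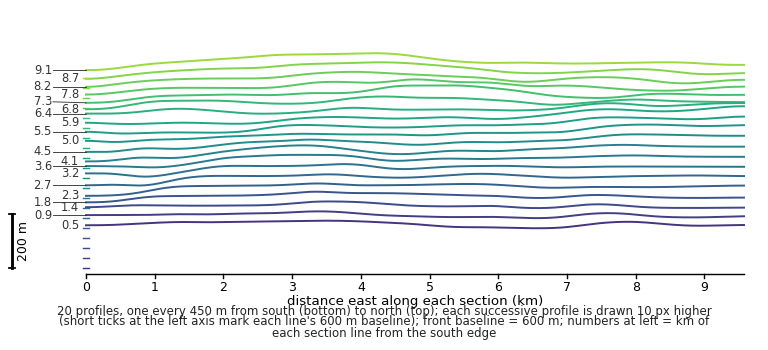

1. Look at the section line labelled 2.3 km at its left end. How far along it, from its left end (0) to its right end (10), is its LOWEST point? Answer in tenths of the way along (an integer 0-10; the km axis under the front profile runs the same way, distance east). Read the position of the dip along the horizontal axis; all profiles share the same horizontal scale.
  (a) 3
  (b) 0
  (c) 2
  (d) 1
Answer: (b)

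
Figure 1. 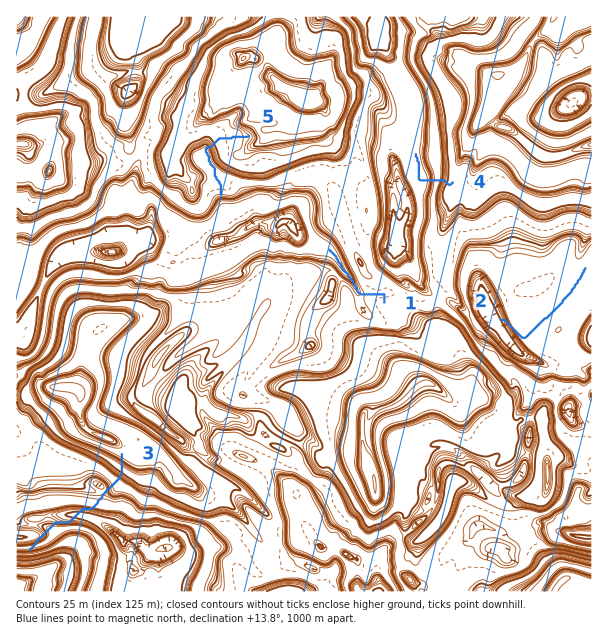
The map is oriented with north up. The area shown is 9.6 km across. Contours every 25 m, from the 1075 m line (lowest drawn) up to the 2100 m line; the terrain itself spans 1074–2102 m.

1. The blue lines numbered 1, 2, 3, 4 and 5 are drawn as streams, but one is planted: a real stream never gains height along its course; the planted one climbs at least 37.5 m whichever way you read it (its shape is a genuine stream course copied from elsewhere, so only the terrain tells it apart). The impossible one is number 3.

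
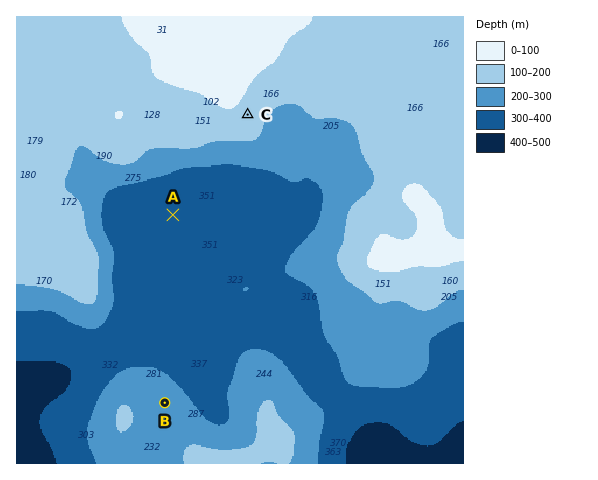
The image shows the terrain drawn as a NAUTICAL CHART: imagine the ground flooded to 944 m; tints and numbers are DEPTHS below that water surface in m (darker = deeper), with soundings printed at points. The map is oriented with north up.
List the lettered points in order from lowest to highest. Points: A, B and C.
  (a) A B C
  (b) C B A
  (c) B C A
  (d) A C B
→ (a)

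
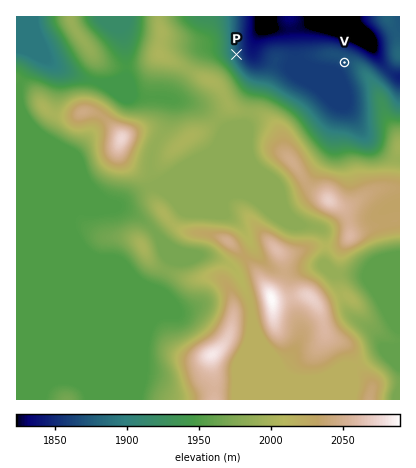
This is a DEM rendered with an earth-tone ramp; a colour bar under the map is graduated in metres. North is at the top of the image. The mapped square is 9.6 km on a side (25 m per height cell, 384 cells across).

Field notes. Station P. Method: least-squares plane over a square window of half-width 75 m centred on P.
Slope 9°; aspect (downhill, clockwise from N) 76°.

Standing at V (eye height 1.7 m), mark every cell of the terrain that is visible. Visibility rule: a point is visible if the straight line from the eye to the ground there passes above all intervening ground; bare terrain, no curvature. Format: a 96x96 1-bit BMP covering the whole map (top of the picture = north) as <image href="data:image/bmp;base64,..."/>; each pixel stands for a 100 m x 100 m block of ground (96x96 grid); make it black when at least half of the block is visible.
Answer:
<image width="96" height="96" href="data:image/bmp;base64,Qk2+BAAAAAAAAD4AAAAoAAAAYAAAAGAAAAABAAEAAAAAAIAEAAATCwAAEwsAAAIAAAAAAAAA////AAAAAAAAAAAAAAAAAAAAAAAAAAAAAAAAAAAAAAAAAAAAAAAAAAAAAAAAAAAAAAAAAAAAAAAAAAAAAAAAAAAAAAAAAAAAAAAAAAAAAAAAAAAAAAAAAAAAAAAAAAAAAAAAAAAAAAAAAAAAAAAAAAAAAAAAAAAAAAAAAAAAAAAAAAAAAAAAAAAAAAAAAAAAAAAAAAAAAAAAAAAAAAAAAAAAAAAAAAAAAAAAAAAAAAAAAAAAAAAAAAAAAAAAAAAAAAAAAAAAAAAAAAAAAAAAAAAAAAAAAAAAAAAAAAAAAAAAAAAAAAAAAAAAAAAAAAAAAAAAAAAAAAAAAAAAAAAAAAAAAAAAAAAAAAAAAAAAAAAAAAAAAAAAAAAAAAAAAAAAAAAAAAAAAAAAAAAAAAAAAAAAAAAAAAAAAAAAAAAAAAAAAAAAAAAAAAAAAAAAAAAAAAAAAAAAAAAAAAAAAAAAAAAAAAAAAAAAAAAAAAAAAAAAAAAAAAAAAAAAAAAAAAAAAAAAAAAAAAAAAAAAAAAAAAAAAAAAAAAAAAAAAAAAAAAAAAAAAAAAAAAAAAAAAAAAAAAAAAAAAAAAAAAAAAAAAAAAAAAAAAAAAAAAAAAAAAAAAAAAAAAAAAAAAAAAAAAAAAAAAAAAAAAAAAAAAAAAAAAAAAAAAAAAAAAAAAAAAAAAAAAAAAAAAAAAAAAAAAAAAAAAAAAAAAAAAAAAAAAAAAAAAAAAAAAAAAAAAAAAAAAAAAAAAAAAAAAAAAAAAAAAAAAAAAAAAAAAAAAAAAAAAAAAAAAAAAAAAAAAAAAAAAAAAAAAAAAAAAAAAAAAAAAAAAAAAAAD+AAAAAAAAAAAAAAP/AAAAAAAAAAAAAAP/wAAAAAAAAAAAAAf//AAAAAAAAAAAAA///8AAAAAAAAAAAB///8AAAAAAAAAAAD///8AAAAAAAAAAAH///4AAAAAAAAAAAH///wAAAAAAAAAAAP///wAAAAAAAAAAAf///wAAAAAAAAAAAf///wAAAAAAAAAAAf///4AAAAAAAAAAA////4AAAAAAAAAAA////8AAAAAAAAAAB////8AAAAAAAAAAB////8AAAAAAAAAAD////8AAAAAAAAAAH////wAAAAAAAAAAH////gAAAAAAAAAAf////AAAAAAAAAAA////+AAAAAAAAABz////+AAAAAAAAAD/////+AAAAAAAAAH/////+AAAAAAAAAH/////+AAAAAAAAAP/////+AAAAAAAAAf/////8AAAAAAAAAf/////wAAAAAAAAA//////gAAAAAAAAB//////gAAAAAAAAD/8////gAAAAAAAAD/wP///AAAAAAAAPj/gP//+AAAAAAAAfj/gH//4AAAAAAAA/j/AHwBAAAAAAAAB/j/ACAAAAAAAAAAB/j/gAAAAAAAAAAAB/j/gAAAAAAAAAAAB/j/gAAAAAAAAAAAB/D/gAAAAAAAAAAAB/B/gAAAAAAAAAAAB+B/gAAAAAAAAAAAD8B/gAAAAAAAAAAAD8B/gAAAAAA="/>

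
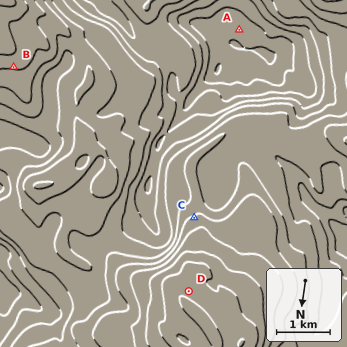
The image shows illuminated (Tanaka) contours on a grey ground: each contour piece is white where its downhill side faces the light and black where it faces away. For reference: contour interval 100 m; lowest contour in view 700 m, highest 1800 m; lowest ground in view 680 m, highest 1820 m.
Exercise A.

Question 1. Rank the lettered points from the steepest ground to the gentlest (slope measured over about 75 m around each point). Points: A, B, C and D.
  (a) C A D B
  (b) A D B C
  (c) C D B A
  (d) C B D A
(d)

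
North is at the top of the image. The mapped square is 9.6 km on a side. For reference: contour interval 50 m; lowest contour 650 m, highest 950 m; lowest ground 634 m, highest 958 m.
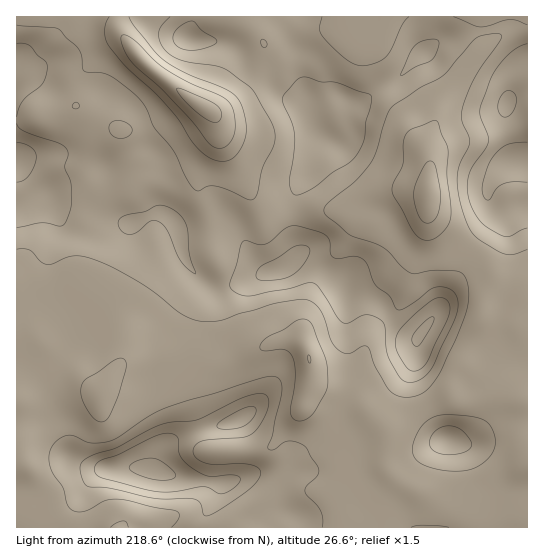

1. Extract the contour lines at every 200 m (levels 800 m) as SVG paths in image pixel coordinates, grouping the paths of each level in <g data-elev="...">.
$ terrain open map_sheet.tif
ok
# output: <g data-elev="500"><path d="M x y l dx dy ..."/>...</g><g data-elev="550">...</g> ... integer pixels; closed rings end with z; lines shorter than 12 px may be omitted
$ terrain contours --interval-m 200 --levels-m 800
<g data-elev="800"><path d="M322 527l1-9-3-8-13-15-2-4 2-5 10-9 2-6-1-5-11-17-7-6-10-2-7 2-9 7-6-1 4-14 10-45-2-11-3-2-6-1-13 3-93 29-16 8-30 21-9 4-20 2-16-7-5-1-10 4-6 6-4 10 1 12 4 8 9 12 4 16 4 7 6 2 5 0 8-3 16-9 9-1 11 1 51 11 2 3 0 4-8 9"/><path d="M449 527l-27-2-11 2"/><path d="M441 470l14 1 14-1 9-4 9-7 6-8 2-9-2-11-5-8-5-3-8-3-28-2-12 1-11 7-6 8-4 11-2 7 1 6 4 5 5 4z"/><path d="M17 249l7 0 6 1 11 12 6 3 6-1 14-7 8-1 10 1 16 5 42 23 39 29 17 7 20 0 56-18 24-4 10 1 6 4 6 7 10 30 7 9 5 3 6 1 13-8 5 1 9 20 14 24 7 4 6 2 8 0 8-2 10-7 9-11 21-44 7-19 2-12 0-13-2-11-4-5-7-2-21-1-19 4-5-1-8-6-12-14-7-6-35-13-22-19-2-6 5-7 27-21 14-18 6-12 10-34 5-10 30-20 22-12 34-37 6-3 14-2 4 2 0 4-25 36-13 32-1 14 6 14 2 7-12 27-1 10 1 12 8 31 5 9 6 7 20 12 9 4 8 0 13-4"/><path d="M118 138l-6-3-3-6 1-6 7-3 10 3 4 3 1 4-1 4-3 3z"/><path d="M75 109l-3-3 2-3 3-1 2 4-1 2z"/><path d="M263 47l-2-4 1-4 3 1 2 3-1 4z"/><path d="M527 25l-9-4-8-1-21 6-10 1-26-10"/><path d="M170 17l-9 9-2 7 1 9 6 9 7 5 9 4 35 6 12 5 24 19 19 33 3 11-1 9-11 23-5 27-5 7-6-1-18-9-14-4-8 0-8 5-4-1-9-12-12-27-19-22-9-22-11-12-26-20-8-2-17-2-1-2-1-12-3-7-21-21-41-4"/><path d="M409 17l-7 8-10 24-6 8-11 6-13 3-8-2-8-5-22-21-5-9 3-12"/></g>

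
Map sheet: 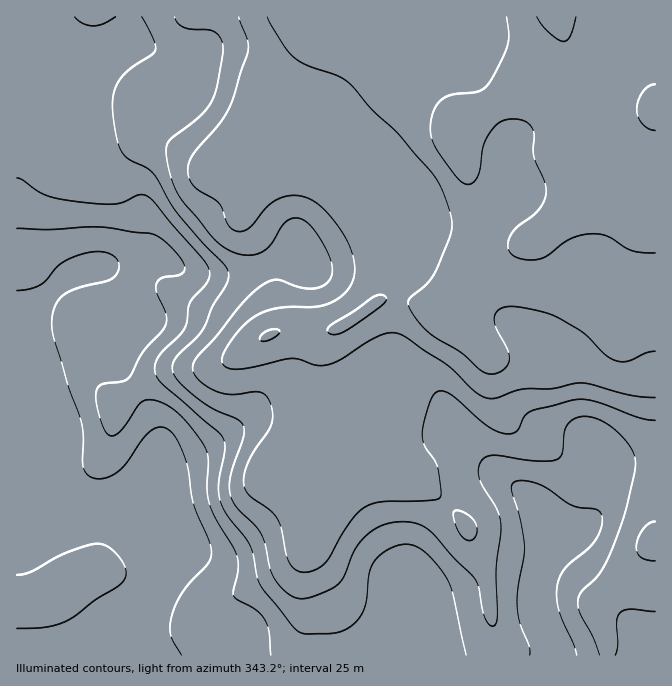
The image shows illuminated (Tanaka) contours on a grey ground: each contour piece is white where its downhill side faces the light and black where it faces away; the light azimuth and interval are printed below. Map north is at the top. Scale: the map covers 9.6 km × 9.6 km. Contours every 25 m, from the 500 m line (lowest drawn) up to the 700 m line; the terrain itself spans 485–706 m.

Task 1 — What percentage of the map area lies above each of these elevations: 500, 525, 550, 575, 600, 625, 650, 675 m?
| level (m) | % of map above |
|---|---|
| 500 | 90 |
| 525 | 82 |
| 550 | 73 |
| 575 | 60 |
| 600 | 47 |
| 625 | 35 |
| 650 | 21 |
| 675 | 9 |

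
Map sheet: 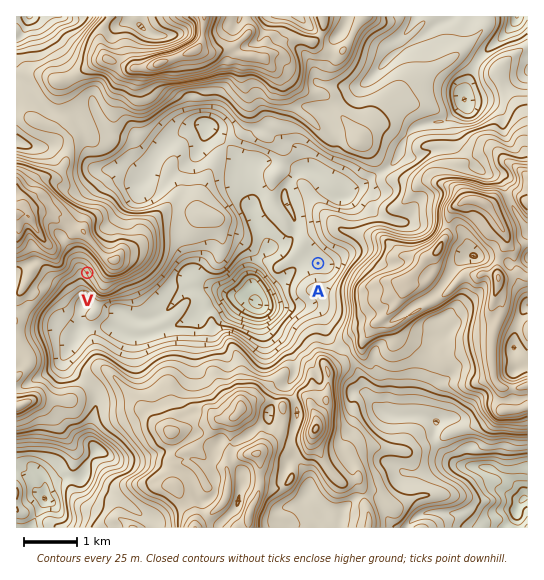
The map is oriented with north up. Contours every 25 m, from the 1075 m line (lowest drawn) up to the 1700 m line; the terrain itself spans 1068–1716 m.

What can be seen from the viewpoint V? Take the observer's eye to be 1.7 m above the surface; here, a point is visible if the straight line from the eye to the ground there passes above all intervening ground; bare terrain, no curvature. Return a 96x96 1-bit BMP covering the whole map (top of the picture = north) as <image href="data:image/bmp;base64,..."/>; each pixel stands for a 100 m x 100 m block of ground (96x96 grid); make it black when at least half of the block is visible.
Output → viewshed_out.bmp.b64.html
<image width="96" height="96" href="data:image/bmp;base64,Qk2+BAAAAAAAAD4AAAAoAAAAYAAAAGAAAAABAAEAAAAAAIAEAAATCwAAEwsAAAIAAAAAAAAA////AAAAAAAAAAAAwAAAAAAAAAAAAAAAAAAAAAAAAAAAAAAAAAAAAAAAAAAAAAAAAAAAAAAAAAAAAAAAAAAAAAAAAAAAAAAAAAAAAAAAAAAAAAAAAAAAAAAAAAAAAAAAAAAAAAAAAAAAAACYAAAAAAAAAAAAAABwAAAAAAAAAAAAAAAAAAAAAAAAAAAAAAAAAAAAAAAAAAAAAAAAAAAAAAAAAAAAAAAAAAAAAAAAAAAAAAAAAAAAAAAAAAAAAAAAAAAAAAAAAAAAAAAAAAAAAAAAAAAAAAAAAAAAAAAAAAAAAAA8AAAAAAAAAAAAAAD/4AAAAAAAAAAAAAD/wAAAAAAAAAAAAAD+AAAAAAAAAAAAAAf/AAAAAAAAAADsAAP+AAAAAAAAAAD//AP8AAAAAAAAAAB//Af4AAAAAAAAAAA/+A/4AAAAAAAAAAAf+B/wAAAAAAAAAACP+D/AAAAAAAAAAAAH+P4AAAAAAAAAAAAf//gAAAAAAAAAAAA///AAAAAAAAAAAAA//+AAAAAAAAAAAAA//8AAAAAAAAAAAAB//4AAAAAAAAAAAAB//wAAAAAAAAAAAAD//wAAAAAAAAAAAAD//gAAAAAAAAAAAAD//AAAAAAAAAAAAAD//AAAAAAAAAAAAAA/+AAAAAAAAAAAAAAf8AAAAAAAAAAAAAAf8AAAAAAAAAAAAAAP8AAAAAAAAAAAAABv8AAAAAAAAAAAAAA/8QAAAAAAAAAAAAA//wAAAAAAAAAAAAAY/YAAAAAAAAAAAAAA/YAAAAAAAAAAAAAA/4AAAAAAAAAAAAAB/wAAAAAAAAAAAAAB/wAAAAAAAAAAAAAB/gAAAAAAAAAAAAAAPAAAAAAAAAAAAAAAEAAAAAAAAAAAAAAAAAAAAAAAAAAAAAAAAAAAAAAAAAAAAAAAAAAAAAAAAAAAAAAAAAAAAAAAAAAAAAAAAAAAAAAAAAAAAAAAAAAAAAAAAAAAAAAAAAAAAAAAAAAAAAAAAAAAAAAAAAAAAAAAAAAAAAAAAAAAAAAAAAAAAAAAAAAAAAAAAAAAAAAAAAAAAAAAAAAAAAAAAAAAAAAAAAAAAAAAAAAAAAAAAAAAAAAAAAAAAAAAAAAAAAAAAAAAAAAAAAAAAAAAAAAAAAAAAAAAAAAAAAAAAAAAAAAAAAAAAAAAAAAAAAAAAAAAAAAAAAAAAAAAAAAAAAAAAAAAAAAAAAAAAAAAAAAAAAAAAAAAAAAAAAAAAAAAAAAAAAAAAAAAAAAAAAAAAAAAAAAAAAAAAAAAAAAAAAAAAAAAAAAAAAAAAAAAAAAAAAAAAAAAAAAAAAAAAAAAAAAAAAAAAAAAAAAAAAAAAAAAAAAAAAAAAAAAAAAAAAAAAAAAAAAAAAAAAAAAAAAAAAAAAAAAAAAAAAAAAAAAAAAAAAAAAAAAAAAAAAAAAAAAAAAAAAAAAAAAAAAAAAAAAAAAAAAAAAAAAAAAAAAAAAAAAAAAAAAAAAAAAAAAAAAAAAAAAAAAAAAAAAAAAAAAAAAAAAAAAAAAAAAAAAAAAAA="/>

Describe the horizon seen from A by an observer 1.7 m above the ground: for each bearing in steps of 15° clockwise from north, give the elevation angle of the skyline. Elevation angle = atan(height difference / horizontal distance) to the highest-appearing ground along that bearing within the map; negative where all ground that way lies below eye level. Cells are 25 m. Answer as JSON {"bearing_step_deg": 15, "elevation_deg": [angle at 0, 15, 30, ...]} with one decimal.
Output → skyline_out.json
{"bearing_step_deg": 15, "elevation_deg": [4.7, 7.8, 9.3, 8.9, 8.1, 10.5, 12.5, 15.2, 16.9, 13.8, 9.6, 6.6, 7.2, 6.1, 6.5, 3.6, 2.6, 2.1, 4.8, 3.5, 2.1, 4.2, 5.7, 5.1]}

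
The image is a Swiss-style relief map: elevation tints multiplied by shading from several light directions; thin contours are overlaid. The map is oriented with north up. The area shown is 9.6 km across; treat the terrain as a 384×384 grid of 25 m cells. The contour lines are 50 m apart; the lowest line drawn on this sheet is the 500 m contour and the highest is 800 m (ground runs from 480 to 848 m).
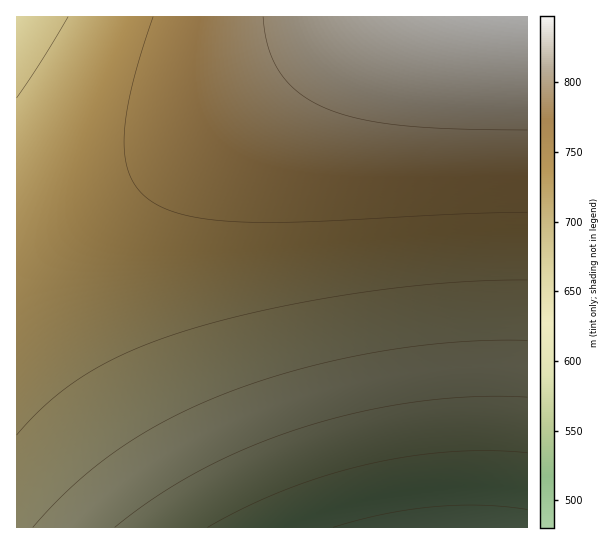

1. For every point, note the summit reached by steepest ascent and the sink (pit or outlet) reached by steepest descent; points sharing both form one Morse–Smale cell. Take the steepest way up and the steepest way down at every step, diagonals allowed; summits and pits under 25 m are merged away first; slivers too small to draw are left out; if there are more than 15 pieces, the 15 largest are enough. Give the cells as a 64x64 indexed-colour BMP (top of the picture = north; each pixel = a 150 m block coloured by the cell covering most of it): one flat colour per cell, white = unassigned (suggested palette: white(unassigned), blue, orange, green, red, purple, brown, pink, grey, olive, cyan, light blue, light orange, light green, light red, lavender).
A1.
<image width="64" height="64" href="data:image/bmp;base64,Qk12CAAAAAAAAHYAAAAoAAAAQAAAAEAAAAABAAQAAAAAAAAIAAATCwAAEwsAABAAAAAAAAAA////ALR3HwAOf/8ALKAsACgn1gC9Z5QAS1aMAMJ34wB/f38AIr28AM++FwDox64AeLv/AIrfmACWmP8A1bDFABERERERERERERERERERERERERERERERERERERERERERERERERERERERERERERERERERERERERERERERERERERERERERERERERERERERERERERERERERERERERERERERERERERERERERERERERERERERERERERERERERERERERERERERERERERERERERERERERERERERERERERERERERERERERERERERERERERERERERERERERERERERERERERERERERERERERERERERERERERERERERERERERERERERERERERERERERERERERERERERERERERERERERERERERERERERERERERERERERERERERERERERERERERERERERERERERERERERERERERERERERERERERERERERERERERERERERERERERERERERERERERERERERERERERERERERERERERERERERERERERERERERERERERERERERERERERERERERERERERERERERERERERERERERERERERERERERERERERERERERERERERERERERERERERERERERERERERERERERERERERERERERERERERERERERERERERERERERERERERERERERERERERERERERERERERERERERERERERERERERERERERERERERERERERERERERERERERERERERERERERERERERERERERERERERERERERERERERERERERERERERERERERERERERERERERERERERERERERERERERERERERERERERERERERERERERERERERERERERERERERERERERERERERERERERERERERERERERERERERERERERERERERERERERERERERERERERERERERERERERERERERERERERERERERERERERERERERERERERERERERERERERERERERERERERERERERERERERERERERERERERERERERERERERERERERERERERERERERERERERERERERERERERERERERERERERERERERERERERERERERERERERERERERERERERERERERERERERERERERERERERERERERERERERERERERERERERERERERERERERERERERERERERERERERERERERERERERERERERERERERERERERERERERERERERERERERERERERERERERERERERERERERERERERERERERERERERERERERERERERERERERERERERERERERERERERERERERERERERERERERERERERERERERERERERERERERERERERERERERERERERERERERERERERERERERERERERERERERERERERERERERERESIRERERERERERERERERERERERERERERERERERERERERIiIREREREREREREREREREREREREREREREREREREREREiIiERERERERERERERERERERERERERERERERERERERESIiIiERERERERERERERERERERERERERERERERERERERIiIiIhEREREREREREREREREREREREREREREREREREREiIiIiIRERERERERERERERERERERERERERERERERERESIiIiIiIRERERERERERERERERERERERERERERERERERIiIiIiIiEREREREREREREREREREREREREREREREREREiIiIiIiIiERERERERERERERERERERERERERERERERESIiIiIiIiIhERERERERERERERERERERERERERERERERIiIiIiIiIiIREREREREREREREREREREREREREREREREiIiIiIiIiIiIRERERERERERERERERERERERERERERESIiIiIiIiIiIiERERERERERERERERERERERERERERERIiIiIiIiIiIiIhEREREREREREREREREREREREREREREiIiIiIiIiIiIiIhERERERERERERERERERERERERERESIiIiIiIiIiIiIiIRERERERERERERERERERERERERERIiIiIiIiIiIiIiIiEREREREREREREREREREREREREREiIiIiIiIiIiIiIiIiERERERERERERERERERERERERESIiIiIiIiIiIiIiIiIhERERERERERERERERERERERERIiIiIiIiIiIiIiIiIiIREREREREREREREREREREREREiIiIiIiIiIiIiIiIiIiIRERERERERERERERERERERESIiIiIiIiIiIiIiIiIiIiERERERERERERERERERERERIiIiIiIiIiIiIiIiIiIiIhEREREREREREREREREREREiIiIiIiIiIiIiIiIiIiIiIhERERERERERERERERERESIiIiIiIiIiIiIiIiIiIiIiIRERERERERERERERERERIiIiIiIiIiIiIiIiIiIiIiIiEREREREREREREREREREiIiIiIiIiIiIiIiIiIiIiIiIhERERERERERERERERESIiIiIiIiIiIiIiIiIiIiIiIiIhERERERERERERERERIiIiIiIiIiIiIiIiIiIiIiIiIiIREREREREREREREREiIiIiIiIiIiIiIiIiIiIiIiIiIiERERERERERERERESIiIiIiIiIiIiIiIiIiIiIiIiIiIiERERERERERERER"/>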